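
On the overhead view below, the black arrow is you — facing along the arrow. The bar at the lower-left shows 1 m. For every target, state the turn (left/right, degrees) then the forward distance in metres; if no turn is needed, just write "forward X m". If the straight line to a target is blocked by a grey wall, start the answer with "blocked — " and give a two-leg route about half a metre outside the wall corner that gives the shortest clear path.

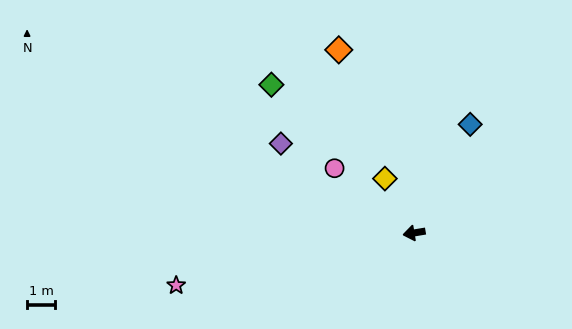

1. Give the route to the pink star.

turn left 3°, forward 8.7 m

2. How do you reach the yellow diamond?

turn right 71°, forward 2.2 m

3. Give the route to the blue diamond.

turn right 127°, forward 4.4 m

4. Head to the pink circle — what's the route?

turn right 49°, forward 3.7 m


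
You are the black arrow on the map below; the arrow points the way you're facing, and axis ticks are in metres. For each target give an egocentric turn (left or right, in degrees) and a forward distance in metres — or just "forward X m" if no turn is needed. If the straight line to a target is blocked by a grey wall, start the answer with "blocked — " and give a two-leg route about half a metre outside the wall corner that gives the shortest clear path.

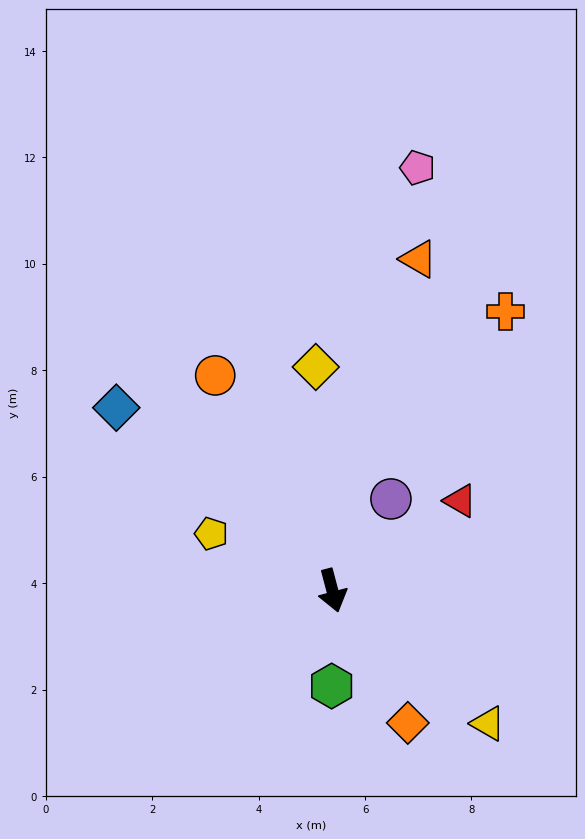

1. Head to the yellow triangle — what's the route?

turn left 35°, forward 3.8 m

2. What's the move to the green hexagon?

turn right 15°, forward 1.8 m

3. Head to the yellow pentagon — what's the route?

turn right 130°, forward 2.5 m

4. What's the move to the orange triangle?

turn left 151°, forward 6.4 m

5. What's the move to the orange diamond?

turn left 15°, forward 2.9 m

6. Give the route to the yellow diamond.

turn left 170°, forward 4.2 m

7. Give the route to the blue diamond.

turn right 145°, forward 5.3 m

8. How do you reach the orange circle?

turn right 166°, forward 4.6 m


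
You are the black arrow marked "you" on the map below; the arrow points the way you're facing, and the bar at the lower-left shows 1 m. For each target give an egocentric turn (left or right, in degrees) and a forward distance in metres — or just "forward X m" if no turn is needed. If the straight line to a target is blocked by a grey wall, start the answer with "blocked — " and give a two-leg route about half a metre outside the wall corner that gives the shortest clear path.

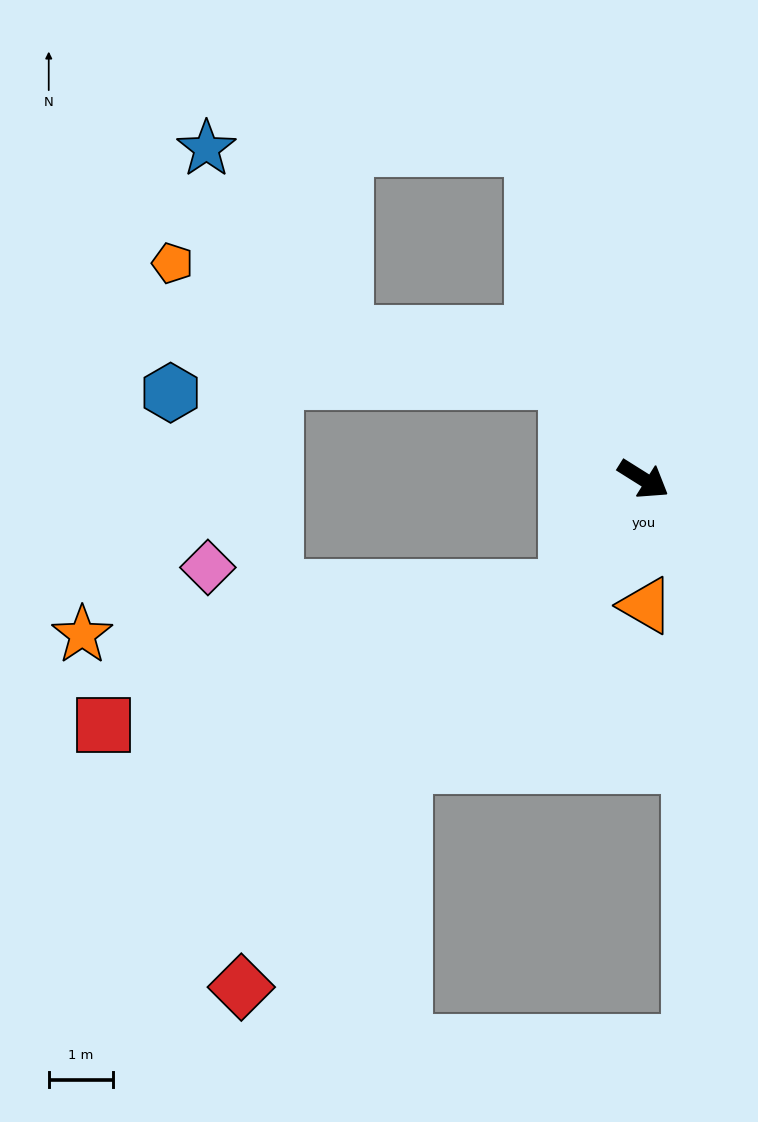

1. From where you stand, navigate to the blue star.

blocked — turn left 141°, forward 5.5 m, then turn left 71°, forward 5.1 m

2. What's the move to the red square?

blocked — turn right 94°, forward 2.1 m, then turn right 37°, forward 7.6 m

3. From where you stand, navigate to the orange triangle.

turn right 57°, forward 2.0 m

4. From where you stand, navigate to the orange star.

blocked — turn right 94°, forward 2.1 m, then turn right 48°, forward 7.6 m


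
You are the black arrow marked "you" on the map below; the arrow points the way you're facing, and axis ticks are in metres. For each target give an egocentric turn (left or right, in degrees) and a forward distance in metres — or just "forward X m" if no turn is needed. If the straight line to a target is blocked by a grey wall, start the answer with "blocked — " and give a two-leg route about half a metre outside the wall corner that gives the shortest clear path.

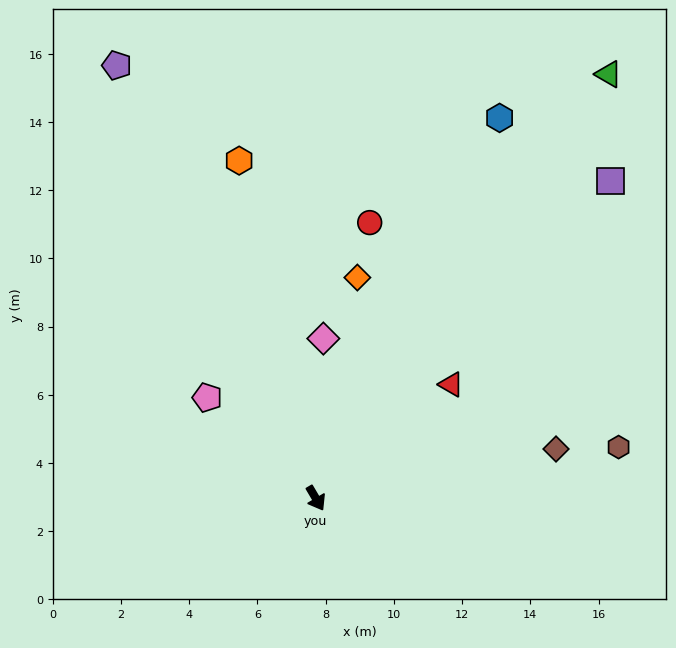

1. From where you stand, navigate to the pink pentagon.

turn right 163°, forward 4.3 m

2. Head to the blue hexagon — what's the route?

turn left 124°, forward 12.4 m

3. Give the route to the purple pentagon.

turn left 174°, forward 14.0 m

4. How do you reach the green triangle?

turn left 115°, forward 15.1 m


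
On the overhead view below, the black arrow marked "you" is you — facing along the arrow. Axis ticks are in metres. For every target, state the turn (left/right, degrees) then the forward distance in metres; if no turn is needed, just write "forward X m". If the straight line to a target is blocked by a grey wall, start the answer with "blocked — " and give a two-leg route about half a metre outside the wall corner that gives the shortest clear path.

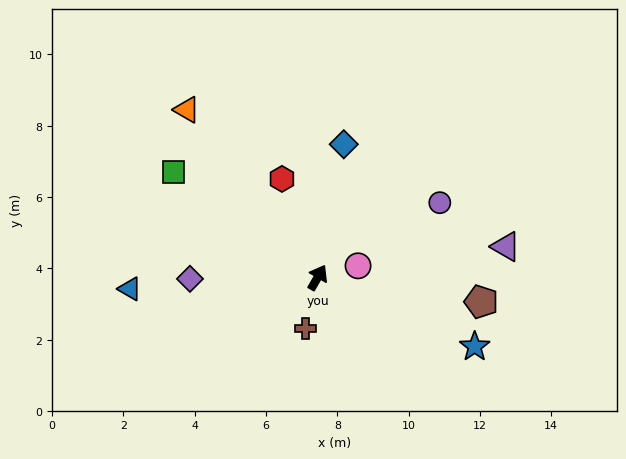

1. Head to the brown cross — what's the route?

turn right 164°, forward 1.5 m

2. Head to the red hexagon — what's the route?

turn left 50°, forward 2.9 m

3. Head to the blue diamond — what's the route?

turn left 19°, forward 3.8 m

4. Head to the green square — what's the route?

turn left 84°, forward 5.0 m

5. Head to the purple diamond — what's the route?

turn left 120°, forward 3.6 m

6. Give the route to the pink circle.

turn right 44°, forward 1.2 m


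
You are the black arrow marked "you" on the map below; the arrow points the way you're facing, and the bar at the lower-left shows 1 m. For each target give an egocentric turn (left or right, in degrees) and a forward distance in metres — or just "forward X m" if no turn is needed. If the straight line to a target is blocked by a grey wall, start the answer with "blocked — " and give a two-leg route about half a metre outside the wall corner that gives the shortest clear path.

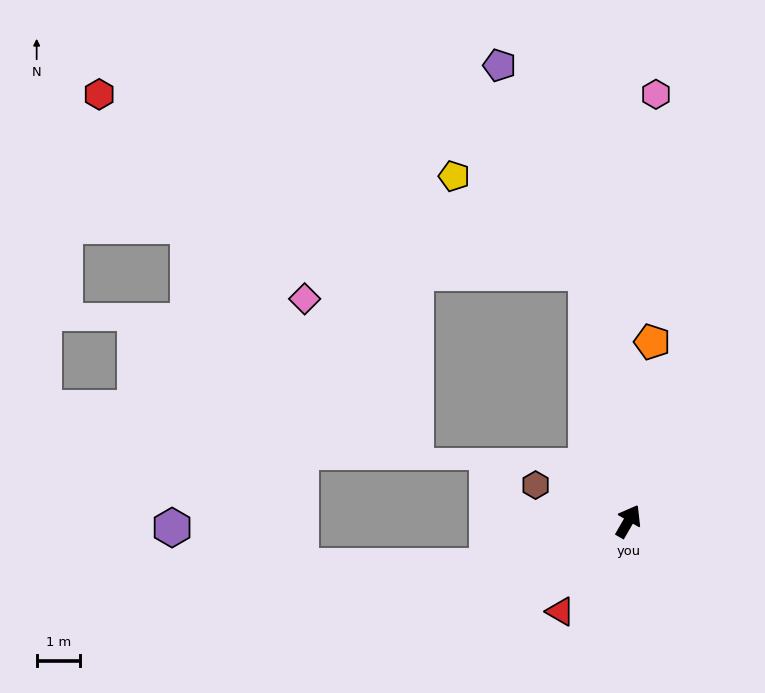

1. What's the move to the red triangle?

turn left 173°, forward 2.6 m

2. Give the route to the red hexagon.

blocked — turn left 40°, forward 5.8 m, then turn left 60°, forward 11.9 m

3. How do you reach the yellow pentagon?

blocked — turn left 40°, forward 5.8 m, then turn left 44°, forward 3.7 m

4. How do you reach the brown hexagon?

turn left 99°, forward 2.3 m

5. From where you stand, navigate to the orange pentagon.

turn left 22°, forward 4.1 m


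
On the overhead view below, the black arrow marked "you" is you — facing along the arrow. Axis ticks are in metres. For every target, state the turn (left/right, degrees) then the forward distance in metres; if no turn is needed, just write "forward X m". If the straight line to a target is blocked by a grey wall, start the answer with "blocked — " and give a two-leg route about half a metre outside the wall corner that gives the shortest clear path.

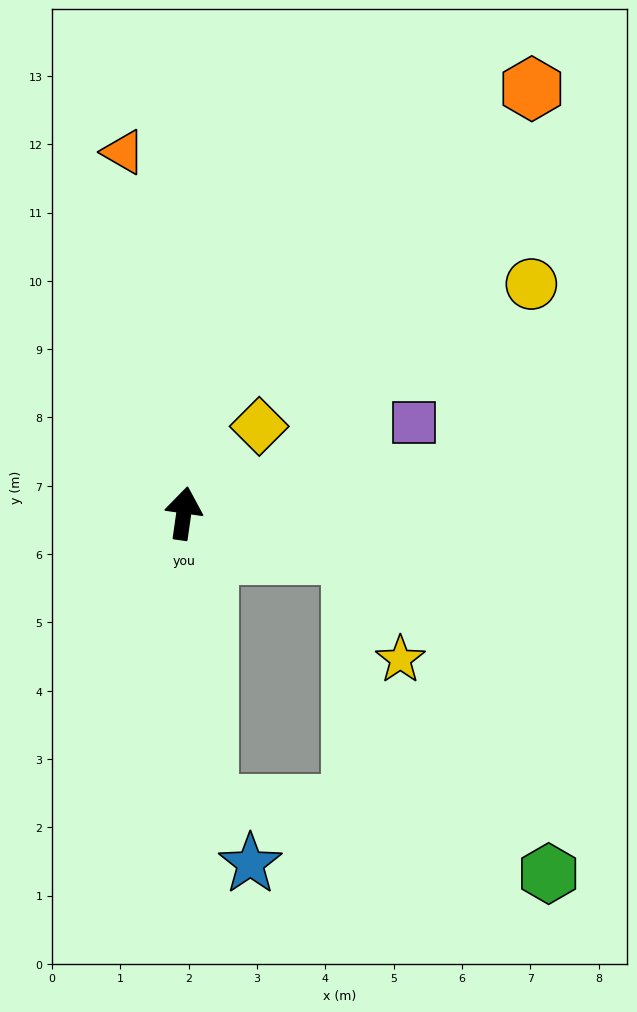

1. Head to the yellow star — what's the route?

blocked — turn right 96°, forward 2.5 m, then turn right 50°, forward 1.7 m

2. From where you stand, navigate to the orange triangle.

turn left 18°, forward 5.4 m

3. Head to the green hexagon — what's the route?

blocked — turn right 167°, forward 4.3 m, then turn left 73°, forward 5.1 m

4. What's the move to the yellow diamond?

turn right 33°, forward 1.7 m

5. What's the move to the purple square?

turn right 60°, forward 3.6 m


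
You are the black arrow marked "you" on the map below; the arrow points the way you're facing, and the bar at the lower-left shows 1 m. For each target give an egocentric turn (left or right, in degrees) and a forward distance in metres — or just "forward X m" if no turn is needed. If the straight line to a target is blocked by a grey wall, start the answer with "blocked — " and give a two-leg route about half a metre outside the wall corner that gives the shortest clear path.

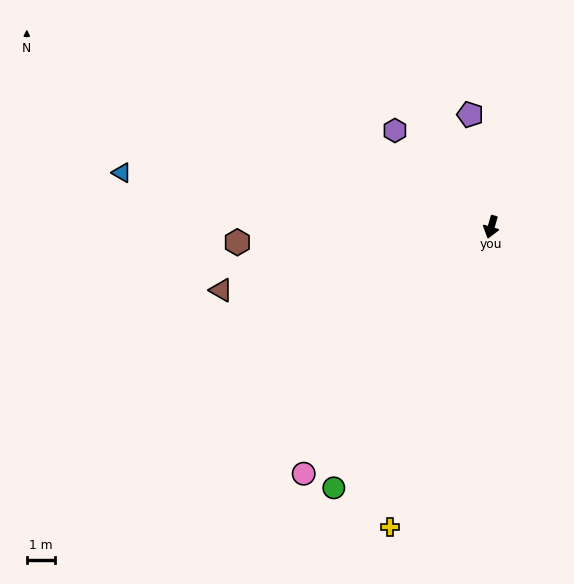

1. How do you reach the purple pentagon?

turn right 153°, forward 4.0 m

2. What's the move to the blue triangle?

turn right 82°, forward 13.2 m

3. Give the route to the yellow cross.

turn right 3°, forward 11.2 m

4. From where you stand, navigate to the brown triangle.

turn right 61°, forward 9.8 m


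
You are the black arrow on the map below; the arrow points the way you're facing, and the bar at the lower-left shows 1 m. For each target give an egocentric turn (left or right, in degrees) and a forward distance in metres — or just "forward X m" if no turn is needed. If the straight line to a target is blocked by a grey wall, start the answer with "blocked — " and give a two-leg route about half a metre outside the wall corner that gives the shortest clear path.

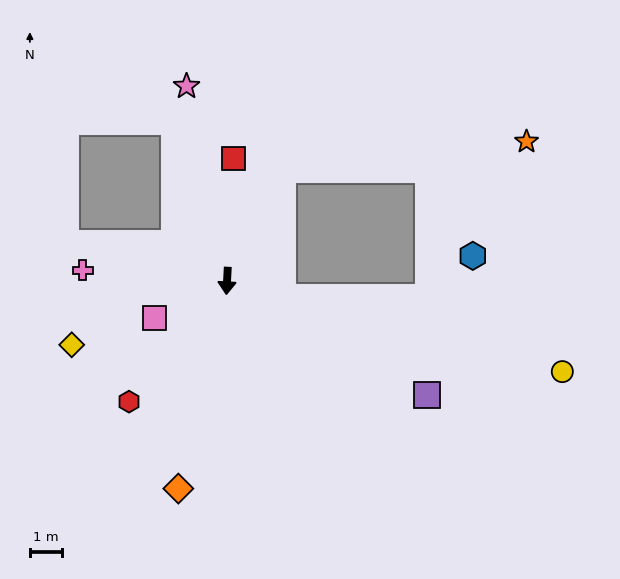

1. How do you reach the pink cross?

turn right 91°, forward 4.5 m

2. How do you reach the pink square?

turn right 60°, forward 2.5 m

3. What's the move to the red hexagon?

turn right 36°, forward 4.8 m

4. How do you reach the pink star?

turn right 165°, forward 6.2 m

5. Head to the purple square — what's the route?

turn left 63°, forward 7.2 m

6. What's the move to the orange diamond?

turn right 10°, forward 6.6 m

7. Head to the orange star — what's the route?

blocked — turn left 156°, forward 3.9 m, then turn right 57°, forward 7.6 m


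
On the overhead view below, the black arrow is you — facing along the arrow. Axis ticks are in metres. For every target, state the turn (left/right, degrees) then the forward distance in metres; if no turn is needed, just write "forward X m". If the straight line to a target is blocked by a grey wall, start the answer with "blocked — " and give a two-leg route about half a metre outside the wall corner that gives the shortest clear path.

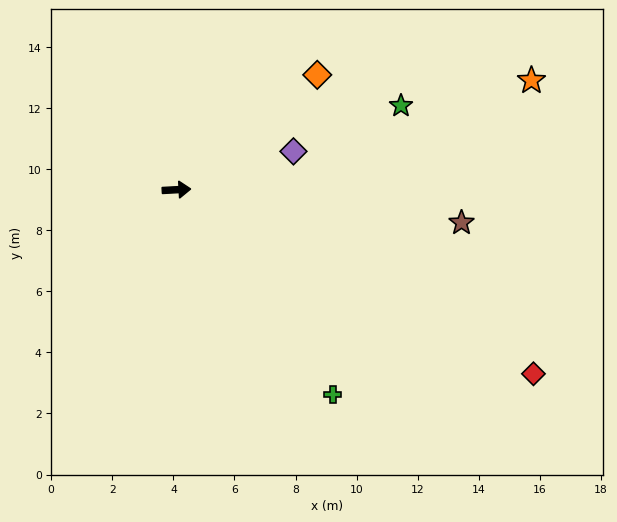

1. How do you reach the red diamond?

turn right 30°, forward 13.1 m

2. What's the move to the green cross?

turn right 56°, forward 8.4 m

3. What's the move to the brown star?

turn right 10°, forward 9.4 m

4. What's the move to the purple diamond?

turn left 15°, forward 4.0 m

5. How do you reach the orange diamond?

turn left 36°, forward 5.9 m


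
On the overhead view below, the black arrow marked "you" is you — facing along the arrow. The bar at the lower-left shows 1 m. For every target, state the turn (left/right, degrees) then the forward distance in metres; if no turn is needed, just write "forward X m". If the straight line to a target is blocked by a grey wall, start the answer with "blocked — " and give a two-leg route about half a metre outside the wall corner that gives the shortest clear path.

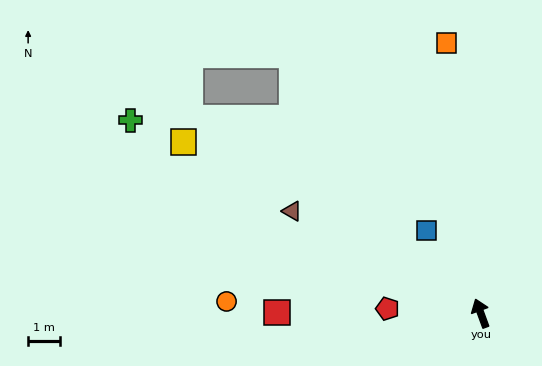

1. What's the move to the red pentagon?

turn left 67°, forward 2.9 m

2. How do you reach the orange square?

turn right 13°, forward 8.6 m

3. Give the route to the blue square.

turn left 13°, forward 3.1 m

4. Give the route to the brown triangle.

turn left 41°, forward 6.8 m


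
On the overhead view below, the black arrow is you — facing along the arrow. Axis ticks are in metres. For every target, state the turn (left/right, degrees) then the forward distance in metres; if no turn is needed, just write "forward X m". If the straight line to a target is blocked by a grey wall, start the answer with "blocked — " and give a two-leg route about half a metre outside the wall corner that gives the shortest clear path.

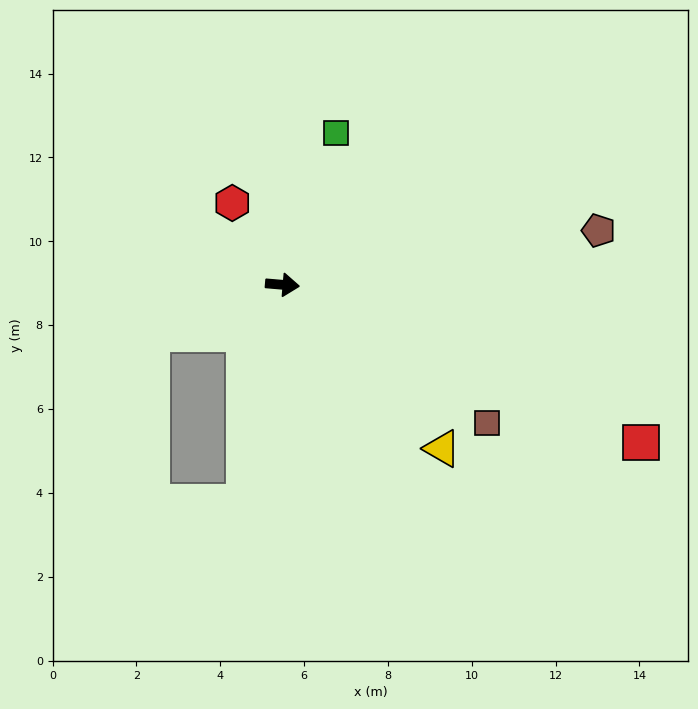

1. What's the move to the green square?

turn left 75°, forward 3.8 m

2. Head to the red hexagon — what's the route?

turn left 126°, forward 2.3 m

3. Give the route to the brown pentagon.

turn left 15°, forward 7.7 m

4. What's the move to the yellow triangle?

turn right 41°, forward 5.5 m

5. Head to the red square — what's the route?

turn right 19°, forward 9.3 m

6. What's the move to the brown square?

turn right 29°, forward 5.9 m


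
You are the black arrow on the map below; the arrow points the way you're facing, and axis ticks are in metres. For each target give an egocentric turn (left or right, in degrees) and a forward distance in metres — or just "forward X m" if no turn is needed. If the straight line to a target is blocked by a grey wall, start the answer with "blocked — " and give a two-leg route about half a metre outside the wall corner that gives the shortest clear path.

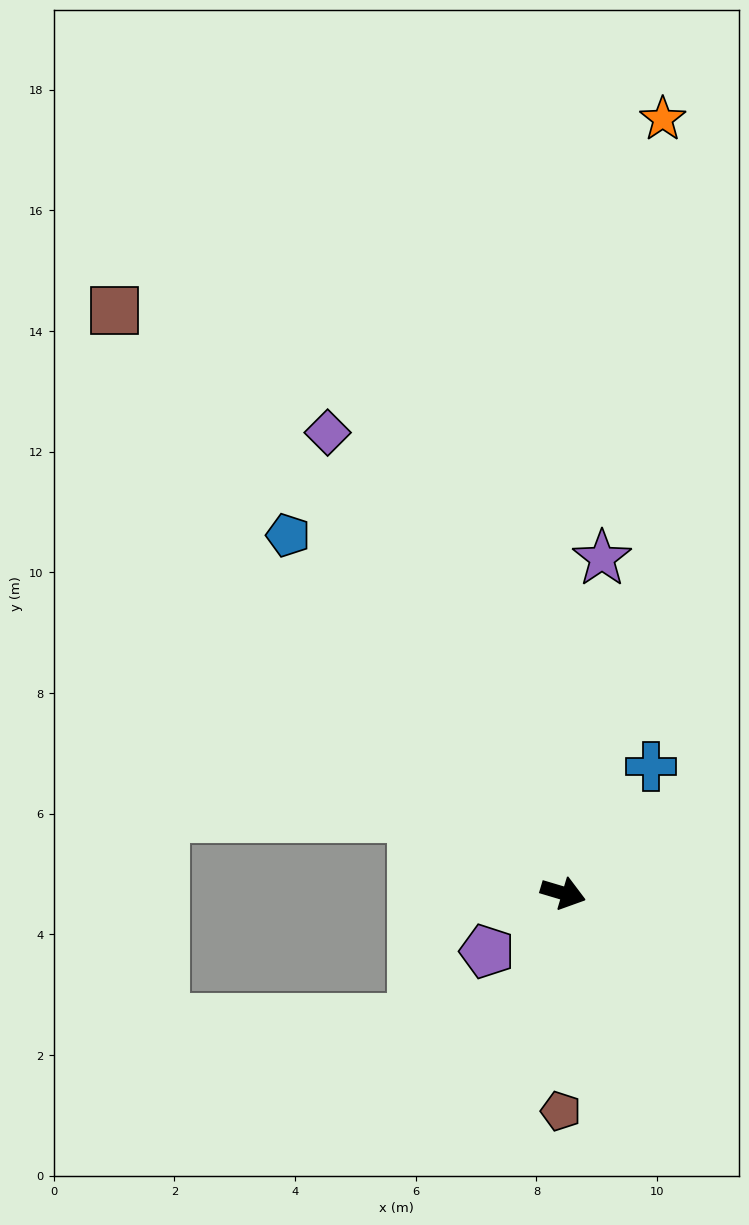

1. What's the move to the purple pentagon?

turn right 126°, forward 1.6 m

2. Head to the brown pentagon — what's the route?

turn right 74°, forward 3.6 m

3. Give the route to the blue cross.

turn left 72°, forward 2.6 m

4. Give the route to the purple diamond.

turn left 134°, forward 8.6 m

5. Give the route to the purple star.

turn left 100°, forward 5.6 m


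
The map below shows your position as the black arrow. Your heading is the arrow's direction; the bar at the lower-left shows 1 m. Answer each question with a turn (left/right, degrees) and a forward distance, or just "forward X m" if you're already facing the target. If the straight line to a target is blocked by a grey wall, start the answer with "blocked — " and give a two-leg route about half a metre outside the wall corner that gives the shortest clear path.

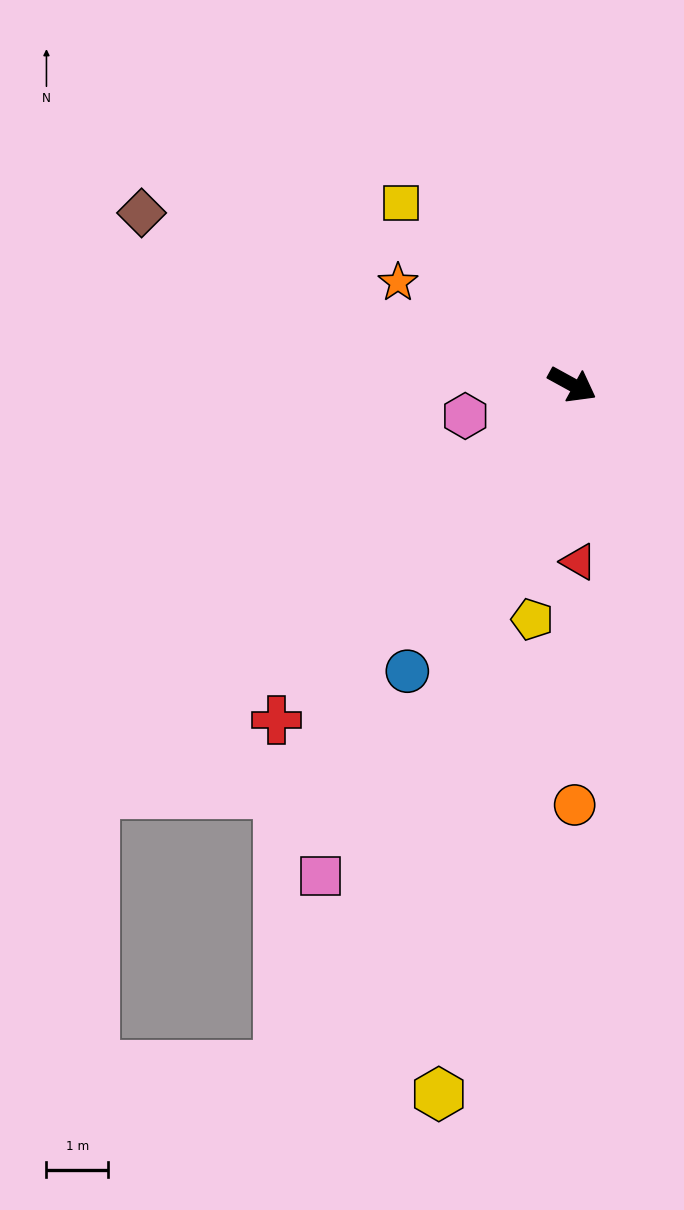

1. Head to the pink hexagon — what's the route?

turn right 135°, forward 1.8 m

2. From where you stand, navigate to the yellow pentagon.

turn right 71°, forward 3.9 m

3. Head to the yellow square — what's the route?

turn left 162°, forward 4.1 m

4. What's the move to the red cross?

turn right 103°, forward 7.3 m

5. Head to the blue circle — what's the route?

turn right 91°, forward 5.4 m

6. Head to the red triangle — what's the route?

turn right 59°, forward 2.9 m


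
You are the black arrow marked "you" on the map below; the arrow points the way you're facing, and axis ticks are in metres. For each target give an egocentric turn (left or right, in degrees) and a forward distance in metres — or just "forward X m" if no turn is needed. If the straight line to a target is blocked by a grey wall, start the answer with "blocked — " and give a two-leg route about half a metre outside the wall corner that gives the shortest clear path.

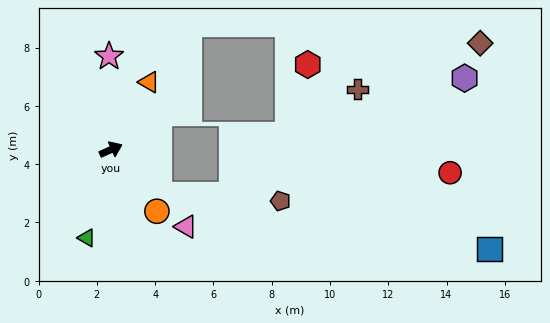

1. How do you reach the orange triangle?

turn left 37°, forward 2.7 m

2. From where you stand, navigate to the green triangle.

turn right 129°, forward 3.1 m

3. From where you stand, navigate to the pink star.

turn left 67°, forward 3.2 m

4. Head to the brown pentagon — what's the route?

blocked — turn right 66°, forward 2.3 m, then turn left 39°, forward 4.1 m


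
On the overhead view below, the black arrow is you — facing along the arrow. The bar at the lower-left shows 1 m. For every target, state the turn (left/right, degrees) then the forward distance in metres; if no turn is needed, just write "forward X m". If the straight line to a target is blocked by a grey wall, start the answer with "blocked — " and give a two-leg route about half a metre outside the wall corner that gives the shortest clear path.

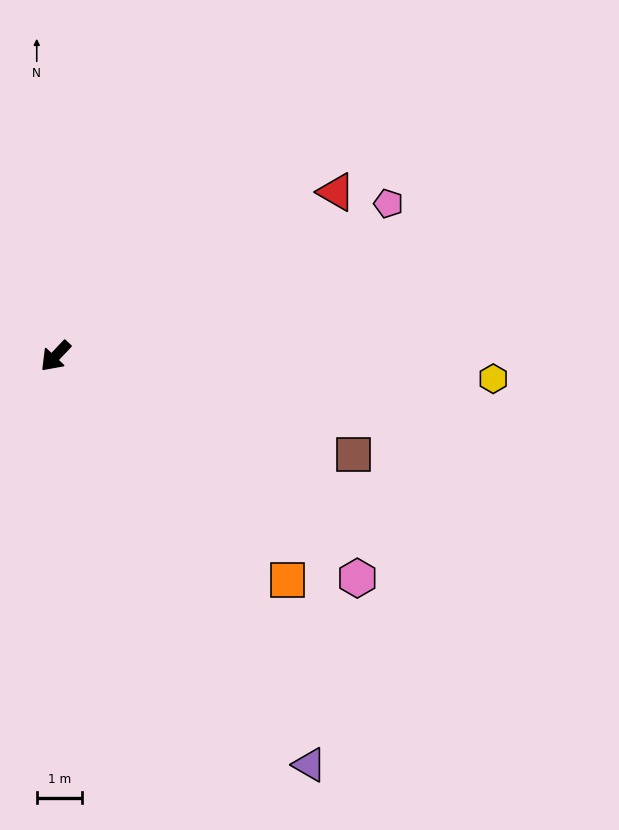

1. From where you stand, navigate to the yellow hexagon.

turn left 130°, forward 9.7 m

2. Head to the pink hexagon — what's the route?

turn left 97°, forward 8.3 m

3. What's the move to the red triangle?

turn left 164°, forward 7.2 m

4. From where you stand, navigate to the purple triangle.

turn left 75°, forward 10.6 m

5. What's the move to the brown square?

turn left 115°, forward 6.9 m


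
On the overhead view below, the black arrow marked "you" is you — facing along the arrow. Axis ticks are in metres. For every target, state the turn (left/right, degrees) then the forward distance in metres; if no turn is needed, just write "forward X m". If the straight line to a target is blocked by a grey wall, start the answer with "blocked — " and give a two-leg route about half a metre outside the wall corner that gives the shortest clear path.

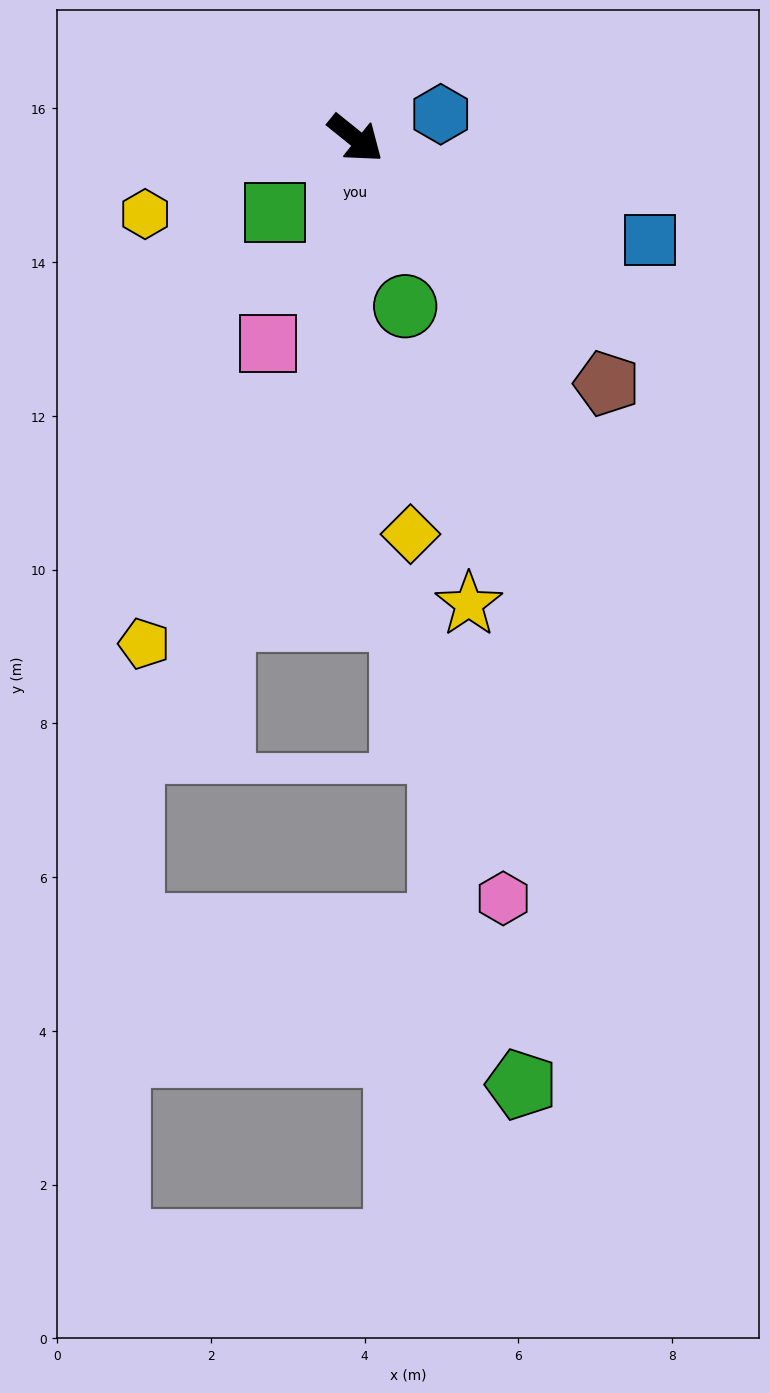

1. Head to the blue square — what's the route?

turn left 20°, forward 4.1 m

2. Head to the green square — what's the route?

turn right 98°, forward 1.4 m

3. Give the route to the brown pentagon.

turn right 5°, forward 4.6 m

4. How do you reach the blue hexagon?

turn left 55°, forward 1.2 m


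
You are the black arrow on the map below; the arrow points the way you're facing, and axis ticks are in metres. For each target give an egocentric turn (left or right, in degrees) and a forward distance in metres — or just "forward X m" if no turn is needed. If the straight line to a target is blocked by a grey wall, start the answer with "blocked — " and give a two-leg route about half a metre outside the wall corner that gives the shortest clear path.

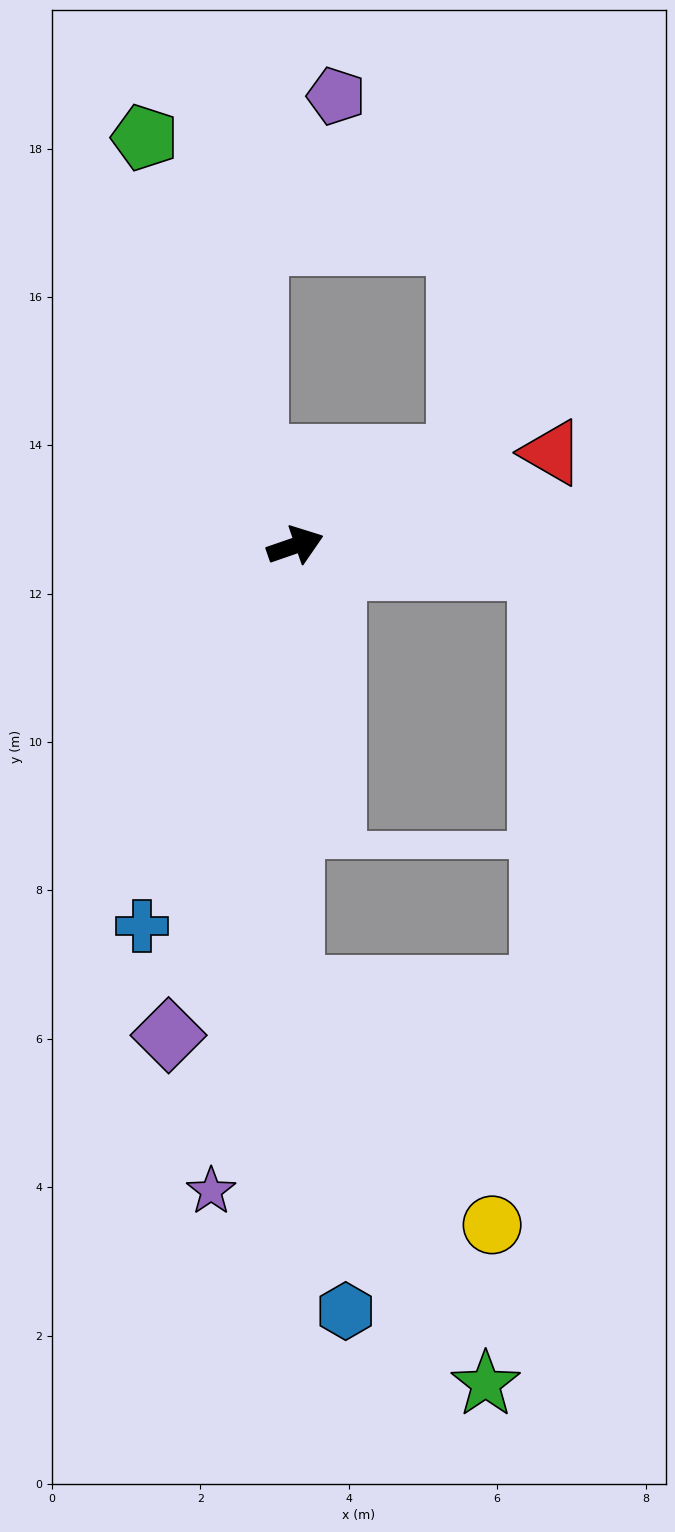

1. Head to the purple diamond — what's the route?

turn right 124°, forward 6.8 m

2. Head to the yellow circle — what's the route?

blocked — turn right 109°, forward 6.0 m, then turn left 40°, forward 4.2 m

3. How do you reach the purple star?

turn right 116°, forward 8.8 m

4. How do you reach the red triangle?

forward 3.7 m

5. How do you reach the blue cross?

turn right 131°, forward 5.5 m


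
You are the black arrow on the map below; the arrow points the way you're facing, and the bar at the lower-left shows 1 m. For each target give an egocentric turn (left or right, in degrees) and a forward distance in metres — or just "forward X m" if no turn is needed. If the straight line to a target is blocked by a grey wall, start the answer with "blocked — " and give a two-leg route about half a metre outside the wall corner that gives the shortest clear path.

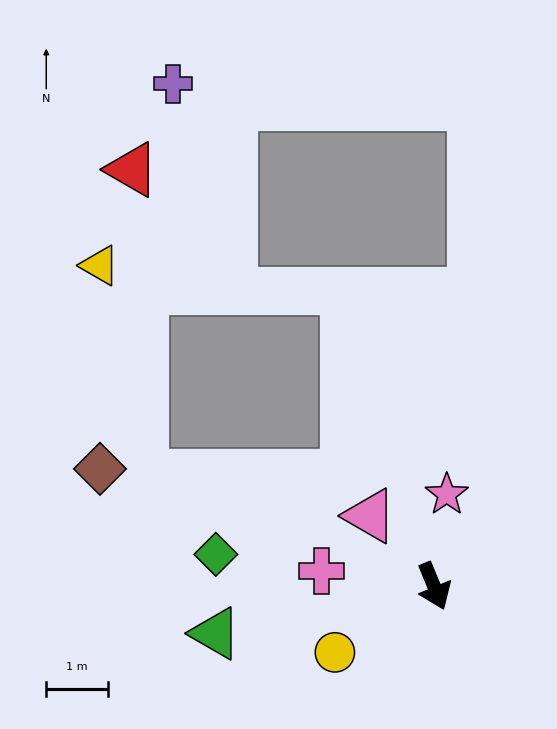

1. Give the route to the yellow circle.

turn right 79°, forward 1.9 m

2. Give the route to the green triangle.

turn right 100°, forward 3.6 m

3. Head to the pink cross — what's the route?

turn right 120°, forward 1.8 m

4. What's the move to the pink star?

turn left 150°, forward 1.5 m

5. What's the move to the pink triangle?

turn right 160°, forward 1.5 m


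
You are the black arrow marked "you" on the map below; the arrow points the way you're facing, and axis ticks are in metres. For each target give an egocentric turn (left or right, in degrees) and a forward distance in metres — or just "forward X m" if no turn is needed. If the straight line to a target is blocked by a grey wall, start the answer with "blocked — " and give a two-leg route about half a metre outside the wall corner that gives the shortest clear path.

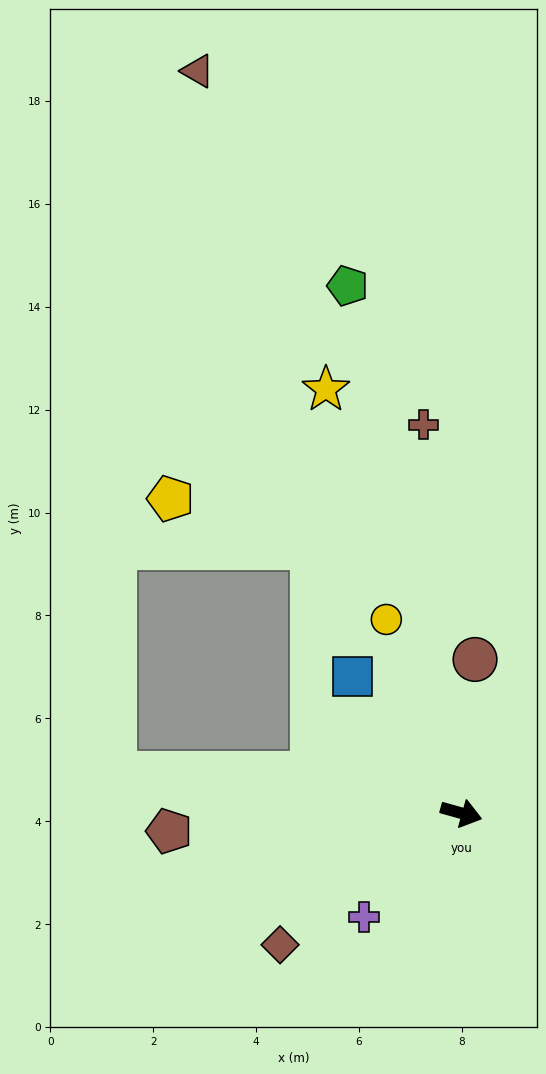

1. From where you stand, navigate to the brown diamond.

turn right 128°, forward 4.4 m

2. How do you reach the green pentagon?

turn left 118°, forward 10.5 m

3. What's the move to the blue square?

turn left 144°, forward 3.4 m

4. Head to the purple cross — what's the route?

turn right 118°, forward 2.8 m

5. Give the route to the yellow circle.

turn left 127°, forward 4.0 m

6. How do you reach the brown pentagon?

turn right 161°, forward 5.7 m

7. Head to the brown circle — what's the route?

turn left 101°, forward 3.0 m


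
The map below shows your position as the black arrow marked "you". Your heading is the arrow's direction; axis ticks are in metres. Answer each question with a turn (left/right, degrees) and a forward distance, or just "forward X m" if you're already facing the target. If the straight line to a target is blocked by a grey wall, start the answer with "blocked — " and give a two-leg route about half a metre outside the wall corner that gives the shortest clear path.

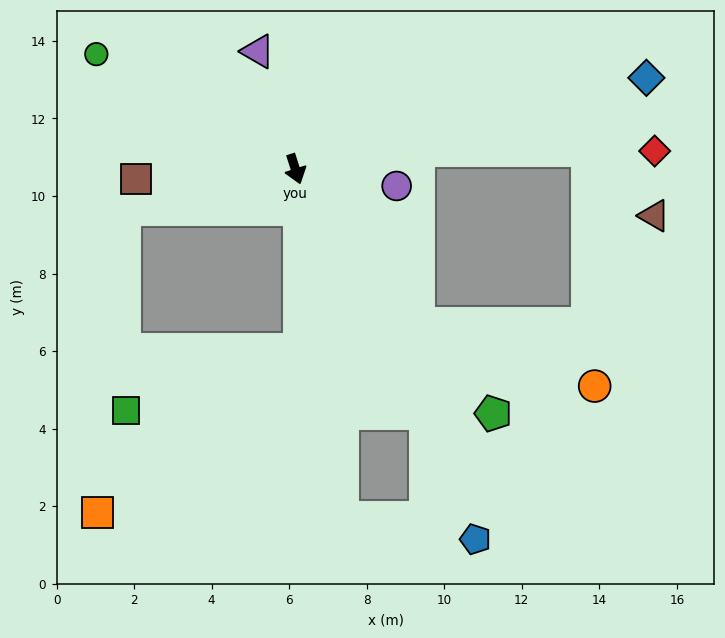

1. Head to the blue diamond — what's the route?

turn left 87°, forward 9.4 m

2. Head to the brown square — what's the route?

turn right 104°, forward 4.1 m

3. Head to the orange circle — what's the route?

blocked — turn left 21°, forward 5.1 m, then turn left 32°, forward 4.8 m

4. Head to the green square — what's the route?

blocked — turn right 94°, forward 4.5 m, then turn left 76°, forward 5.2 m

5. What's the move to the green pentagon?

turn left 21°, forward 8.1 m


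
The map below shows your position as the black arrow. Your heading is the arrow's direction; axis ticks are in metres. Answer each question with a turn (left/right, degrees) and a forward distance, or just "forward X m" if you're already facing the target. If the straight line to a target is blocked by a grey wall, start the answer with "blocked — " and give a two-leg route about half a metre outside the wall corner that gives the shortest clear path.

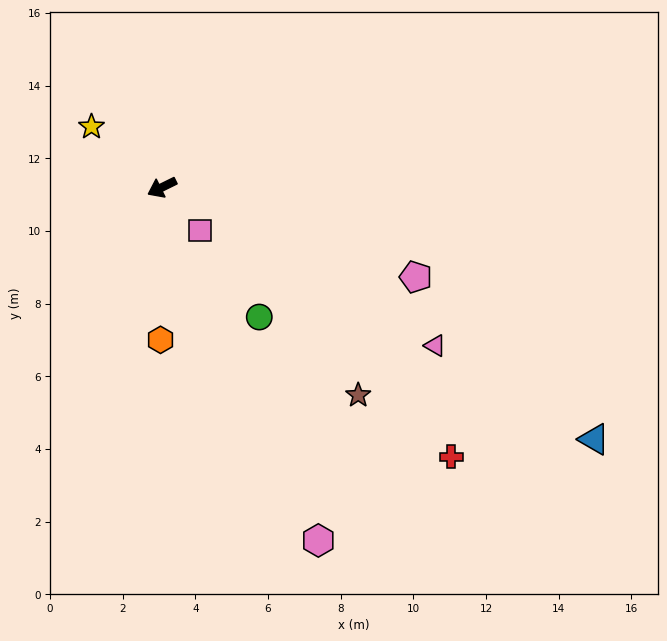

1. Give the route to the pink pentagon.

turn left 134°, forward 7.4 m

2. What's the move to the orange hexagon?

turn left 63°, forward 4.2 m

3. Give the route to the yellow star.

turn right 67°, forward 2.6 m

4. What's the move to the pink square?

turn left 105°, forward 1.6 m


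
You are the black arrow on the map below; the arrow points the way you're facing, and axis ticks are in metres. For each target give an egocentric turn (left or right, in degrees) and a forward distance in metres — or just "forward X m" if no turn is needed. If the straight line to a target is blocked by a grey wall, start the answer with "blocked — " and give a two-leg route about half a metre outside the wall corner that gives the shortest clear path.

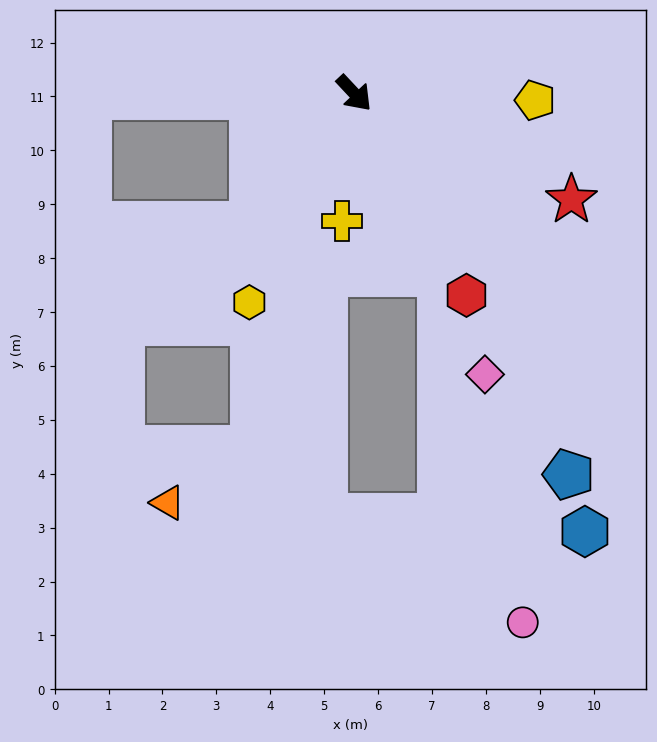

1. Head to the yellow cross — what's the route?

turn right 48°, forward 2.4 m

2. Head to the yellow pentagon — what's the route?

turn left 45°, forward 3.4 m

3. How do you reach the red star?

turn left 21°, forward 4.5 m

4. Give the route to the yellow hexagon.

turn right 70°, forward 4.3 m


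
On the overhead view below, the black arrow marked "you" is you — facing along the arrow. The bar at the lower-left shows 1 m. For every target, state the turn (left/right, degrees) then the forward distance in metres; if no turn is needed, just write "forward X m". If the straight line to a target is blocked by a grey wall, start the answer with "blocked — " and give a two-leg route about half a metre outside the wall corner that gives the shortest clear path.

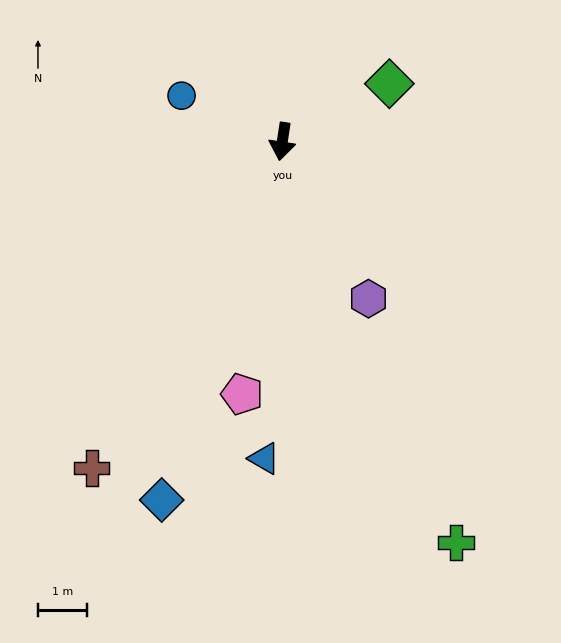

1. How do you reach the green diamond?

turn left 127°, forward 2.5 m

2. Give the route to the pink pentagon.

forward 5.3 m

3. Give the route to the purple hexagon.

turn left 37°, forward 3.7 m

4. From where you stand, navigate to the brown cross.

turn right 22°, forward 7.8 m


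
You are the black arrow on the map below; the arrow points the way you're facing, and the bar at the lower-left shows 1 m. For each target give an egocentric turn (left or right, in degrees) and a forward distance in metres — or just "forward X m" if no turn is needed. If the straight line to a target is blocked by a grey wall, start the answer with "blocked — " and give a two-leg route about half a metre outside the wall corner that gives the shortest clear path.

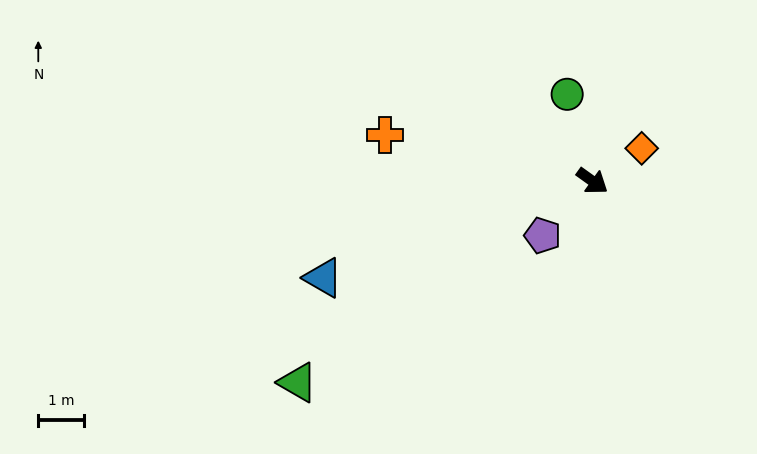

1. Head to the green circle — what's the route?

turn left 142°, forward 2.0 m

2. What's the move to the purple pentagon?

turn right 97°, forward 1.6 m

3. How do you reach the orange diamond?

turn left 69°, forward 1.3 m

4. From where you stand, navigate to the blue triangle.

turn right 125°, forward 6.3 m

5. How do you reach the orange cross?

turn right 157°, forward 4.7 m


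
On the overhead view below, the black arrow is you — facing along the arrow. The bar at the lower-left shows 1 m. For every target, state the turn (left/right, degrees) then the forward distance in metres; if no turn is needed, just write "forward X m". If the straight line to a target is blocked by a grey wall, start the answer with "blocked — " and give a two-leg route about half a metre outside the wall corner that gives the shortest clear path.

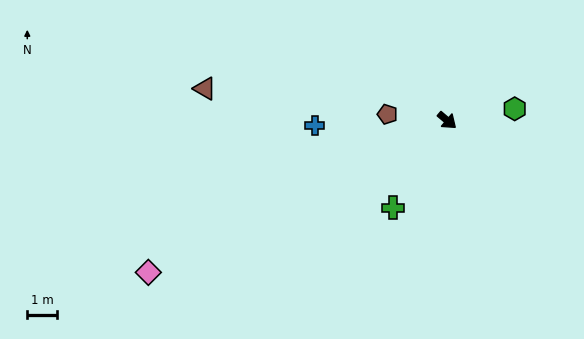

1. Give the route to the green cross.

turn right 81°, forward 3.4 m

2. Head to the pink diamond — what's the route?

turn right 113°, forward 11.2 m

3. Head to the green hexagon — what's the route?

turn left 50°, forward 2.3 m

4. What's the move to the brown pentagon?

turn right 146°, forward 2.0 m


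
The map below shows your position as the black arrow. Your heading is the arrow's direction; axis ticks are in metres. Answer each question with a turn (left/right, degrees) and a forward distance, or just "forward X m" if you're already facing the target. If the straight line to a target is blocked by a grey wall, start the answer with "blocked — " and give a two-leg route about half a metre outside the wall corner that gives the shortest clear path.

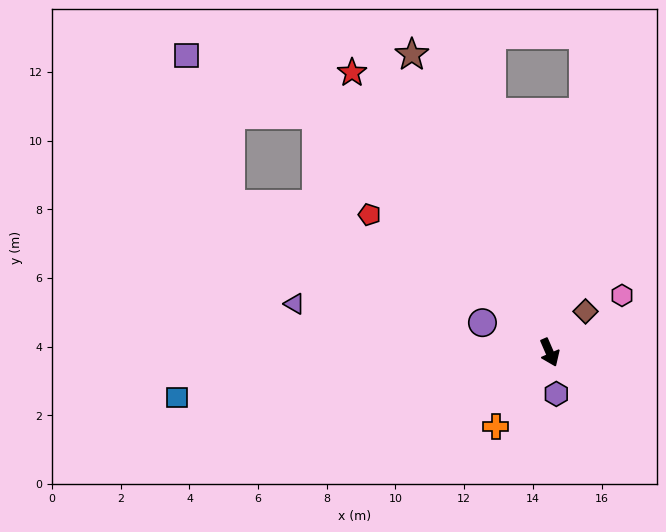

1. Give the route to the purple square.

blocked — turn right 159°, forward 9.7 m, then turn left 21°, forward 4.1 m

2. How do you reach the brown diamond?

turn left 115°, forward 1.6 m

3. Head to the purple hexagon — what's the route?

turn right 14°, forward 1.2 m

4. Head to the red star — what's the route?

turn right 168°, forward 10.0 m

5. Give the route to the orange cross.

turn right 60°, forward 2.7 m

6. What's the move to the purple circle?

turn right 137°, forward 2.1 m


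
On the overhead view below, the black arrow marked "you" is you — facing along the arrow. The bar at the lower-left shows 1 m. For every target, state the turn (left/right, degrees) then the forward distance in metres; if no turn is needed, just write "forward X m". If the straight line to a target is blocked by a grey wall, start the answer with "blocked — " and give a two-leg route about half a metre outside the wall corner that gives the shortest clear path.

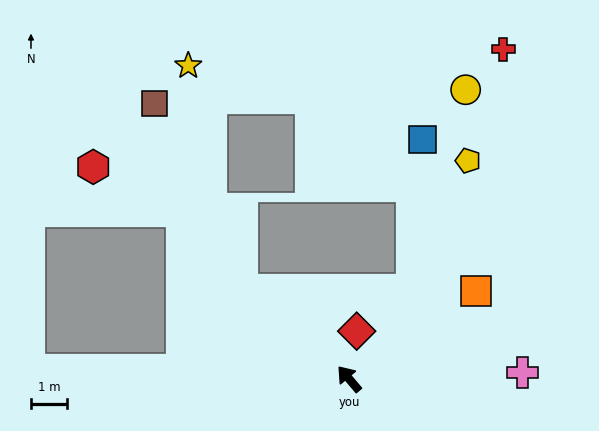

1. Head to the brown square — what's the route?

blocked — turn left 10°, forward 3.8 m, then turn right 25°, forward 5.7 m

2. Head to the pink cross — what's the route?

turn right 128°, forward 4.8 m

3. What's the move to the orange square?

turn right 96°, forward 4.3 m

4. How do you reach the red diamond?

turn right 49°, forward 1.3 m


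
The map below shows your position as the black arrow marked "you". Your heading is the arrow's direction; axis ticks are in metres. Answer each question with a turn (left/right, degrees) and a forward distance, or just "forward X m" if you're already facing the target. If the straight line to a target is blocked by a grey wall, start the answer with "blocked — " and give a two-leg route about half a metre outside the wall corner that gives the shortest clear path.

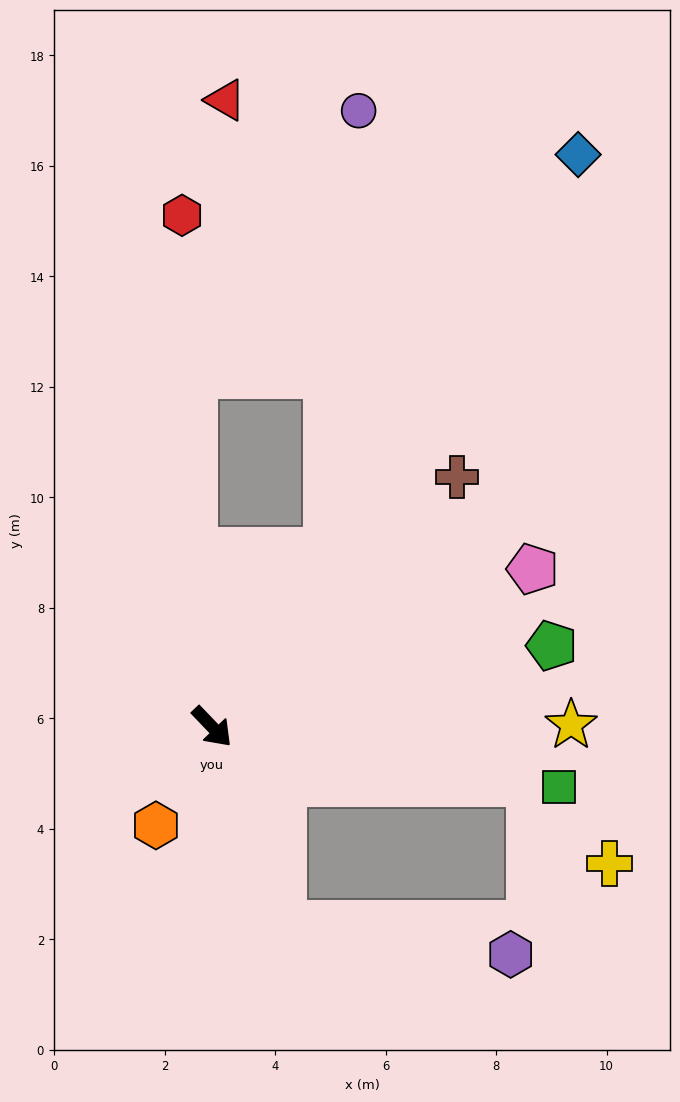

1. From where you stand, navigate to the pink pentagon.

turn left 72°, forward 6.5 m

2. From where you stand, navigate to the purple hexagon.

blocked — turn right 24°, forward 3.8 m, then turn left 63°, forward 4.2 m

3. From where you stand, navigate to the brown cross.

turn left 92°, forward 6.3 m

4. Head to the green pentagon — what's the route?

turn left 60°, forward 6.3 m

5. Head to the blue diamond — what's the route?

turn left 104°, forward 12.3 m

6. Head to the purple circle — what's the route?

blocked — turn left 103°, forward 3.8 m, then turn left 29°, forward 8.0 m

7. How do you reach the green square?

turn left 36°, forward 6.4 m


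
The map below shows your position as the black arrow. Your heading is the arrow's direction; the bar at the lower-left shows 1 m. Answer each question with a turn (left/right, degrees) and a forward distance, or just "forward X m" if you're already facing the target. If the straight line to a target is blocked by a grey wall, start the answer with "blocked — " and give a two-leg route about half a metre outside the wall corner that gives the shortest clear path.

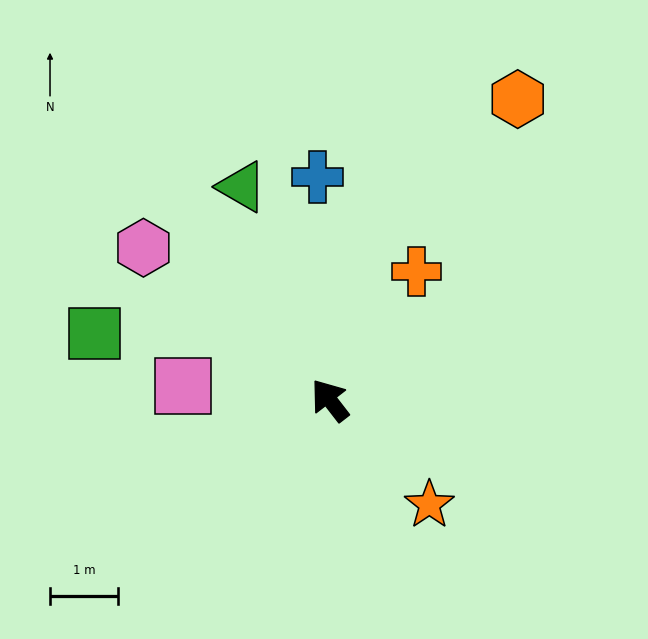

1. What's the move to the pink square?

turn left 47°, forward 2.2 m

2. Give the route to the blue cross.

turn right 35°, forward 3.3 m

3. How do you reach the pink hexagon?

turn left 13°, forward 3.5 m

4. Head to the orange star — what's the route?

turn right 174°, forward 2.1 m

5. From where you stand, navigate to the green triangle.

turn right 15°, forward 3.4 m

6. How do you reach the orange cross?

turn right 72°, forward 2.3 m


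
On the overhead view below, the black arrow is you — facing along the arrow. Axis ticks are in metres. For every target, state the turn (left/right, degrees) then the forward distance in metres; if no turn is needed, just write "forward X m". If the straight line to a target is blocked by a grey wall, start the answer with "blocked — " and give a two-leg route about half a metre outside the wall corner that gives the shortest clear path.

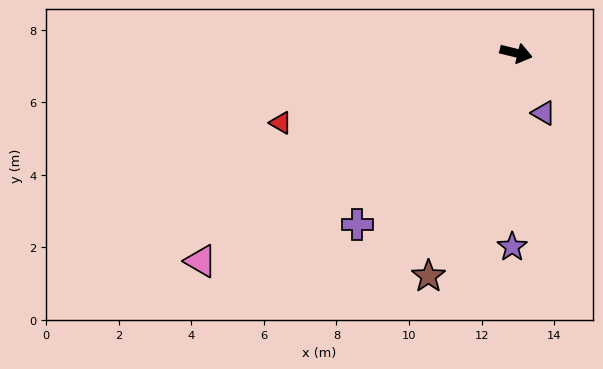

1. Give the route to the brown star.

turn right 98°, forward 6.6 m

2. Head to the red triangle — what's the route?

turn right 150°, forward 6.8 m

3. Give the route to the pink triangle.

turn right 133°, forward 10.4 m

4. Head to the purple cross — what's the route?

turn right 119°, forward 6.4 m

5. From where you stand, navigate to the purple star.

turn right 77°, forward 5.3 m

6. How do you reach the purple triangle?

turn right 52°, forward 1.8 m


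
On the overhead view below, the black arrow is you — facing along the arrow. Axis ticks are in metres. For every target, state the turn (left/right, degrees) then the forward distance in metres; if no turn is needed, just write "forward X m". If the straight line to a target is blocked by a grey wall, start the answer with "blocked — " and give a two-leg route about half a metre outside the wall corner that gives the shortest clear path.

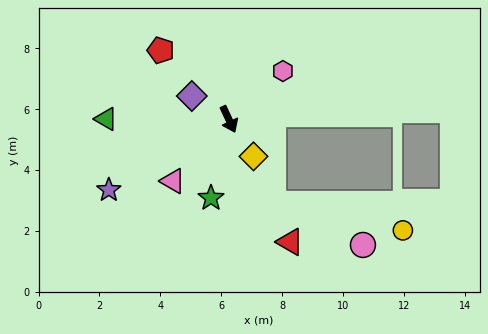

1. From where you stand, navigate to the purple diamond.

turn right 147°, forward 1.4 m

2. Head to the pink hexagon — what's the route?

turn left 107°, forward 2.4 m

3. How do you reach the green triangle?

turn right 115°, forward 4.0 m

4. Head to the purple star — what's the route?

turn right 84°, forward 4.6 m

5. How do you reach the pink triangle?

turn right 67°, forward 2.7 m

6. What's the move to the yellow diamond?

turn left 9°, forward 1.5 m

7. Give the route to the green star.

turn right 38°, forward 2.7 m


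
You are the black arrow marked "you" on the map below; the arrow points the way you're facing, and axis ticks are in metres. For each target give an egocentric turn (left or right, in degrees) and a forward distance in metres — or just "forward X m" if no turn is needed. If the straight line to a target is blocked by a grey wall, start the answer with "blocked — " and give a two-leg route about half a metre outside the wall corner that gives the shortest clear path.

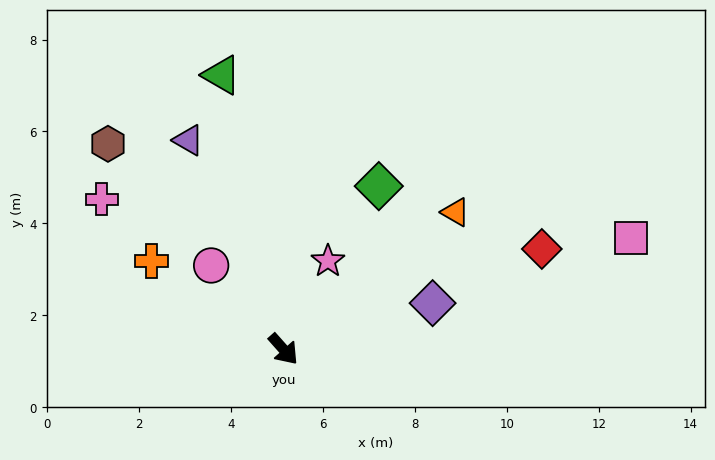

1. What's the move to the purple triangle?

turn left 163°, forward 5.0 m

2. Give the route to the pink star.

turn left 112°, forward 2.2 m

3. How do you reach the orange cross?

turn right 165°, forward 3.5 m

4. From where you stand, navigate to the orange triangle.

turn left 87°, forward 4.8 m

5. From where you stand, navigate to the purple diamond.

turn left 66°, forward 3.4 m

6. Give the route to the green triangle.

turn left 151°, forward 6.1 m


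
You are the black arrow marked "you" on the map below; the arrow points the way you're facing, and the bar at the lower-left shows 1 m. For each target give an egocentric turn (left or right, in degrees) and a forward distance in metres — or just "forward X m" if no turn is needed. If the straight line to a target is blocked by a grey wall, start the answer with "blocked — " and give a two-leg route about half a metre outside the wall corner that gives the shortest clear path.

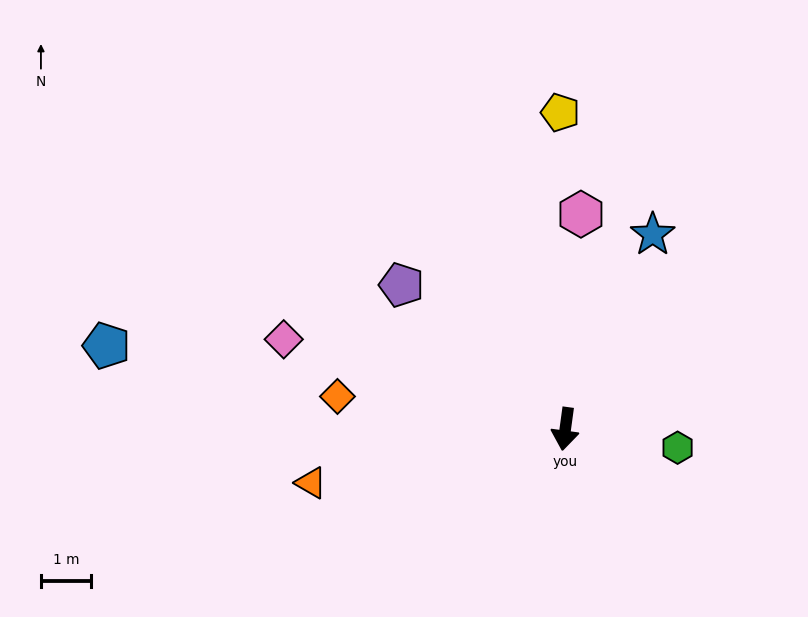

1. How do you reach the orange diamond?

turn right 90°, forward 4.6 m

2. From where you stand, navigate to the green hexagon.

turn left 88°, forward 2.3 m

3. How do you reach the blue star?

turn left 164°, forward 4.3 m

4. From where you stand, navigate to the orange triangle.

turn right 70°, forward 5.2 m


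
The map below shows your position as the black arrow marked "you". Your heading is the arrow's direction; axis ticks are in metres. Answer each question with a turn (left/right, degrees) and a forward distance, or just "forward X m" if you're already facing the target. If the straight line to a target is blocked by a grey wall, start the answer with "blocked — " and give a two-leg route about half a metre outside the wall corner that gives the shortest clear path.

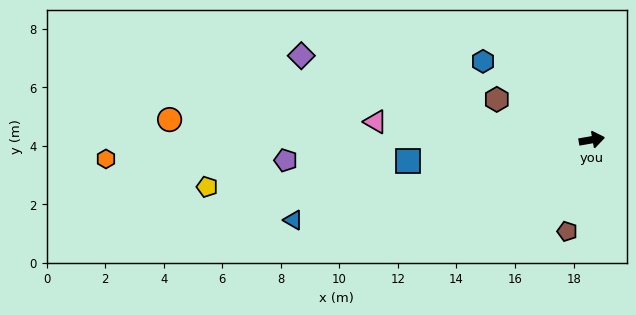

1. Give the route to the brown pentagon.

turn right 115°, forward 3.2 m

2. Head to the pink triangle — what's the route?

turn left 165°, forward 7.4 m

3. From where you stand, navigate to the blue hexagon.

turn left 134°, forward 4.6 m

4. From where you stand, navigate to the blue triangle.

turn right 175°, forward 10.6 m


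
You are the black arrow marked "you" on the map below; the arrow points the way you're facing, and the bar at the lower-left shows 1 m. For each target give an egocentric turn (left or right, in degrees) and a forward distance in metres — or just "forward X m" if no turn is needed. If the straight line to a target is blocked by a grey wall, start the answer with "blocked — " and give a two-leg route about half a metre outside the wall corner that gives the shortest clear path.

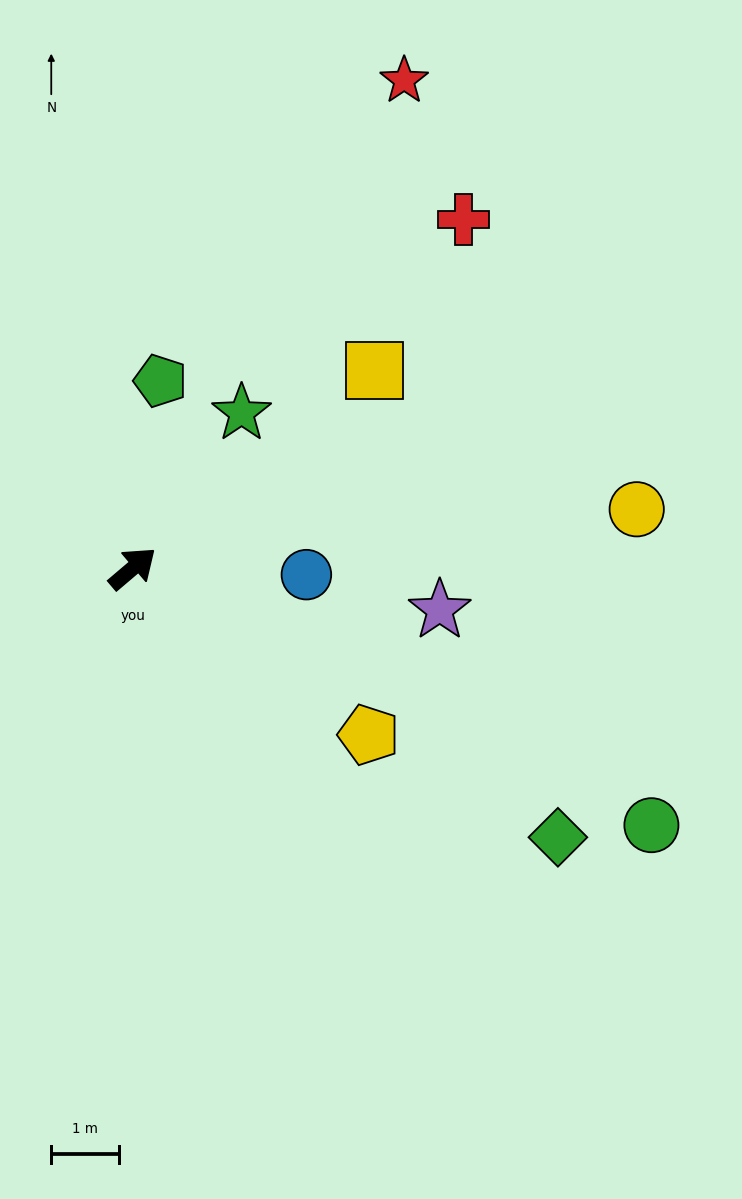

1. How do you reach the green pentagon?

turn left 41°, forward 2.8 m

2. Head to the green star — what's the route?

turn left 15°, forward 2.8 m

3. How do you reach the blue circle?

turn right 42°, forward 2.6 m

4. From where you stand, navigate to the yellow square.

forward 4.6 m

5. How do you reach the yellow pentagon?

turn right 76°, forward 4.3 m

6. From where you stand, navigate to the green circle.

turn right 67°, forward 8.6 m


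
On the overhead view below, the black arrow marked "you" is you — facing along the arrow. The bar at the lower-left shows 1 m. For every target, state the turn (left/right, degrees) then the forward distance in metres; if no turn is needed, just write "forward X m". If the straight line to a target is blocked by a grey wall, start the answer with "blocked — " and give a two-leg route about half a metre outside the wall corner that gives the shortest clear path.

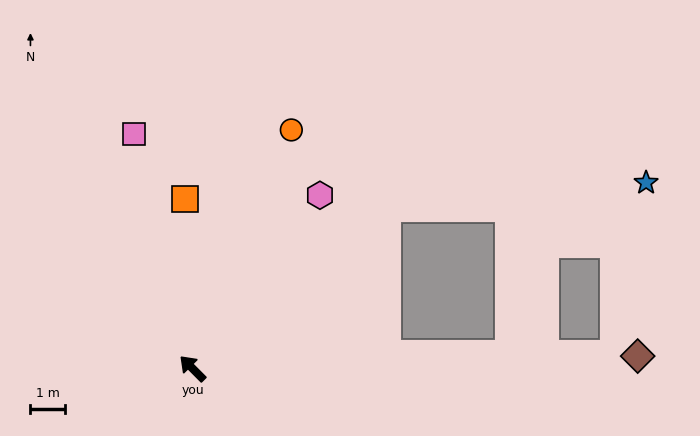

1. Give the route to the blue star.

blocked — turn right 95°, forward 7.4 m, then turn right 34°, forward 7.6 m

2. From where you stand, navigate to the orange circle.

turn right 67°, forward 7.6 m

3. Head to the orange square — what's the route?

turn right 42°, forward 5.0 m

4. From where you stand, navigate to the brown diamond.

turn right 133°, forward 13.0 m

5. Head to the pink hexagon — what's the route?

turn right 81°, forward 6.3 m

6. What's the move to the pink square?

turn right 31°, forward 7.1 m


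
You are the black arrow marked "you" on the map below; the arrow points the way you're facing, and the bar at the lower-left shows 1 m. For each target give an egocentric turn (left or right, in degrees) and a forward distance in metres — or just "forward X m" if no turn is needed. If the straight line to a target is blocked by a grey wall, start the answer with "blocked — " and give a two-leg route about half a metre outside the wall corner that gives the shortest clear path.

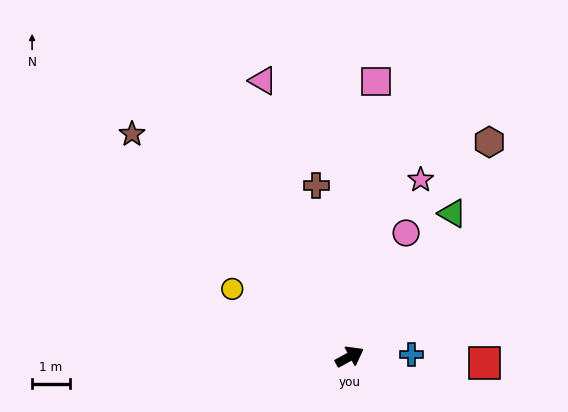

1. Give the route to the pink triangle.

turn left 79°, forward 7.7 m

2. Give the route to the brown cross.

turn left 72°, forward 4.6 m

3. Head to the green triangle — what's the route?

turn left 26°, forward 4.7 m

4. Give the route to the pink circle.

turn left 37°, forward 3.6 m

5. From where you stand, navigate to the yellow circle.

turn left 121°, forward 3.6 m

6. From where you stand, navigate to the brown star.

turn left 106°, forward 8.3 m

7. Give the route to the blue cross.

turn right 27°, forward 1.6 m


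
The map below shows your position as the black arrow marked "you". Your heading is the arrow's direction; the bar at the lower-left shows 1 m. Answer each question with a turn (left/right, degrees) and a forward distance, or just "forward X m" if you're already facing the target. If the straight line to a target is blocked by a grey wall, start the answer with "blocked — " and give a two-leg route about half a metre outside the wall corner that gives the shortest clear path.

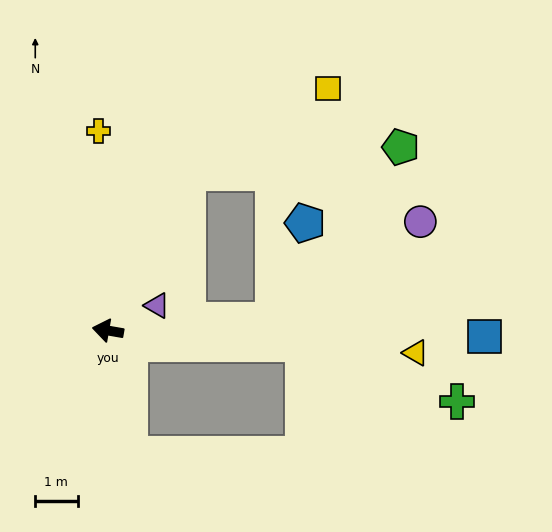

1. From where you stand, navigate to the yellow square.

blocked — turn right 107°, forward 4.2 m, then turn right 32°, forward 3.9 m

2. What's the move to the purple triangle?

turn right 143°, forward 1.3 m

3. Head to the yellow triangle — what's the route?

turn right 174°, forward 7.3 m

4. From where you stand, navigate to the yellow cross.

turn right 77°, forward 4.7 m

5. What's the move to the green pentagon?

blocked — turn right 167°, forward 3.9 m, then turn left 51°, forward 5.1 m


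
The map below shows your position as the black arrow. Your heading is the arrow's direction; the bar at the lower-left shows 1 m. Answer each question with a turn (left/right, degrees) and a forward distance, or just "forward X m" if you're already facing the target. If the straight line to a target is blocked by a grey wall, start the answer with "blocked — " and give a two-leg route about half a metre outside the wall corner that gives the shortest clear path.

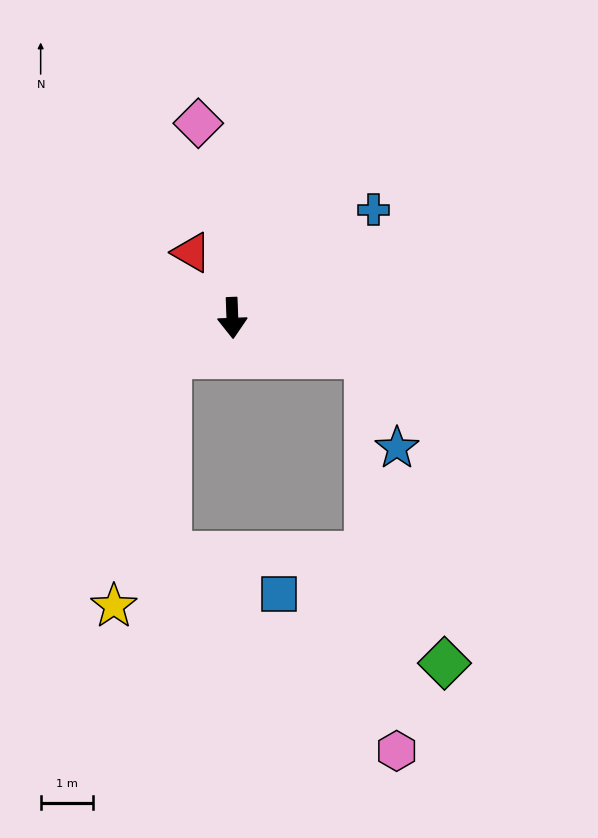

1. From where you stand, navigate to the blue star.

blocked — turn left 72°, forward 2.7 m, then turn right 56°, forward 1.8 m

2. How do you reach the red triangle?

turn right 150°, forward 1.5 m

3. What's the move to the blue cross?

turn left 125°, forward 3.4 m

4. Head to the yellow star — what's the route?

blocked — turn right 61°, forward 1.4 m, then turn left 46°, forward 4.9 m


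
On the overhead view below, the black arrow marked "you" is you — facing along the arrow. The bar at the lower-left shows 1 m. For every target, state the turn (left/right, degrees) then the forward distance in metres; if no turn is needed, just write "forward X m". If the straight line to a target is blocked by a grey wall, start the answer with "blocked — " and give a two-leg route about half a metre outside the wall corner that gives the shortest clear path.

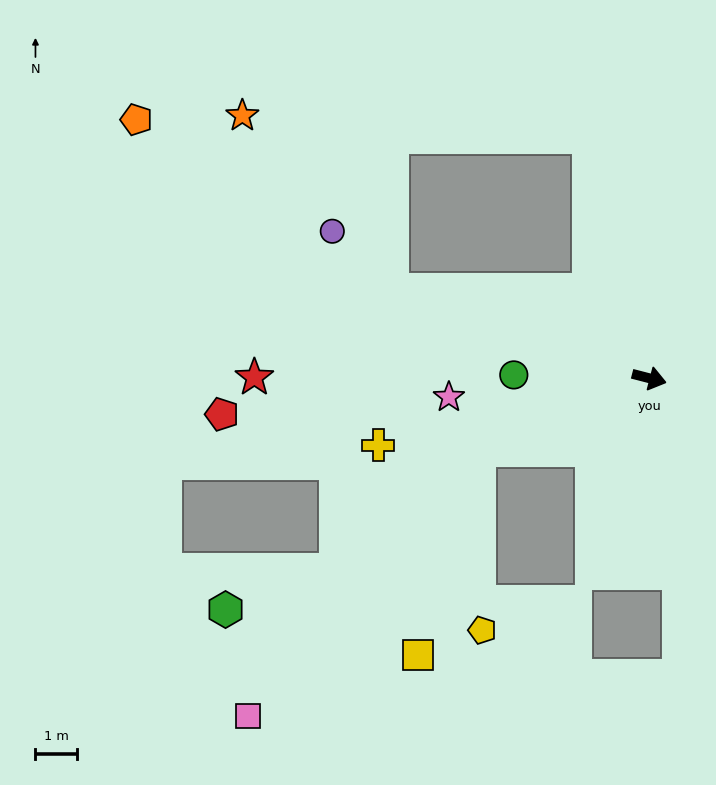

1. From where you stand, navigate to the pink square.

blocked — turn right 143°, forward 4.4 m, then turn left 27°, forward 8.4 m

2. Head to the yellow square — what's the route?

blocked — turn right 143°, forward 4.4 m, then turn left 51°, forward 5.1 m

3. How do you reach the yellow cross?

turn right 152°, forward 6.6 m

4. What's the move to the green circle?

turn right 167°, forward 3.2 m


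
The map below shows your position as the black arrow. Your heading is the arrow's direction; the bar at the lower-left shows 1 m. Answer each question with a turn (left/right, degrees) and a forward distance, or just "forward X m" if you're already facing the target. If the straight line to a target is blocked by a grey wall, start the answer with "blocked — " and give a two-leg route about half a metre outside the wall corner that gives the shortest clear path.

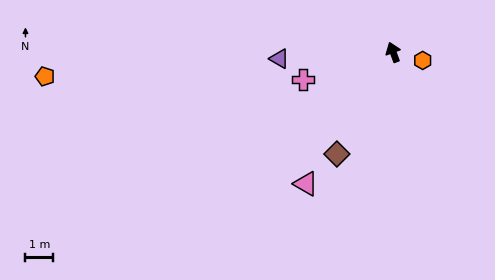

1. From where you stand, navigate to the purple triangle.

turn left 73°, forward 4.1 m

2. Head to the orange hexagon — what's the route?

turn right 126°, forward 1.1 m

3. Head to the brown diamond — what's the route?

turn left 131°, forward 4.2 m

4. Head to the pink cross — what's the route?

turn left 87°, forward 3.4 m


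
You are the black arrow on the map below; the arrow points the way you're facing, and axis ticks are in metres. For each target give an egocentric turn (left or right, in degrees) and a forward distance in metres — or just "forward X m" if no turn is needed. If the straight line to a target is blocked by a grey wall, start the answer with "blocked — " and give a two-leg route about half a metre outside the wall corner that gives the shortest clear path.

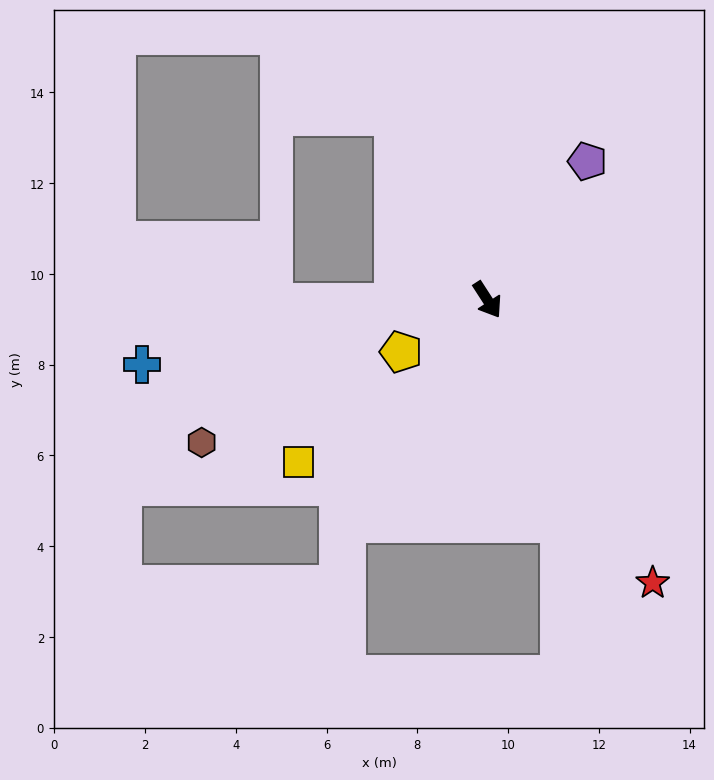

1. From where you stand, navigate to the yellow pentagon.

turn right 92°, forward 2.2 m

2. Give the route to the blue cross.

turn right 112°, forward 7.7 m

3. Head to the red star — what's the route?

turn right 3°, forward 7.2 m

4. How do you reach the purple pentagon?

turn left 111°, forward 3.8 m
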